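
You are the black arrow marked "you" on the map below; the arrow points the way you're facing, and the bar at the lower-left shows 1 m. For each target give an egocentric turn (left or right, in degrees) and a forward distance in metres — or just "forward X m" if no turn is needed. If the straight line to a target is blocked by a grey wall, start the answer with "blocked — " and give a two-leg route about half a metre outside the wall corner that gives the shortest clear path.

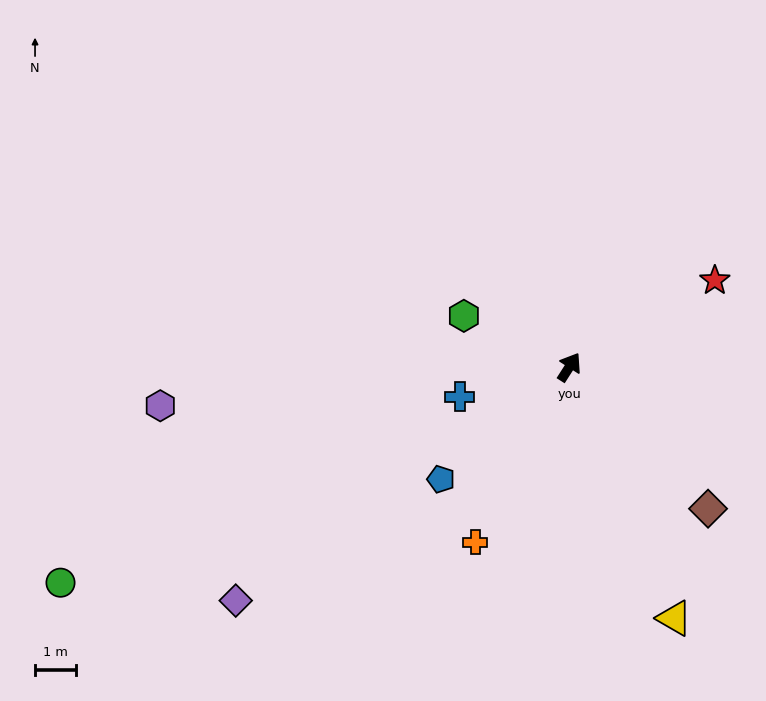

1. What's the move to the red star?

turn right 27°, forward 4.1 m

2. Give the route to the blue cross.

turn left 138°, forward 2.8 m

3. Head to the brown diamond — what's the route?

turn right 103°, forward 4.8 m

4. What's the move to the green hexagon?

turn left 97°, forward 2.8 m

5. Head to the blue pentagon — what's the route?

turn left 164°, forward 4.1 m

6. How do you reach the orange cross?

turn right 176°, forward 4.8 m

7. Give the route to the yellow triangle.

turn right 125°, forward 6.6 m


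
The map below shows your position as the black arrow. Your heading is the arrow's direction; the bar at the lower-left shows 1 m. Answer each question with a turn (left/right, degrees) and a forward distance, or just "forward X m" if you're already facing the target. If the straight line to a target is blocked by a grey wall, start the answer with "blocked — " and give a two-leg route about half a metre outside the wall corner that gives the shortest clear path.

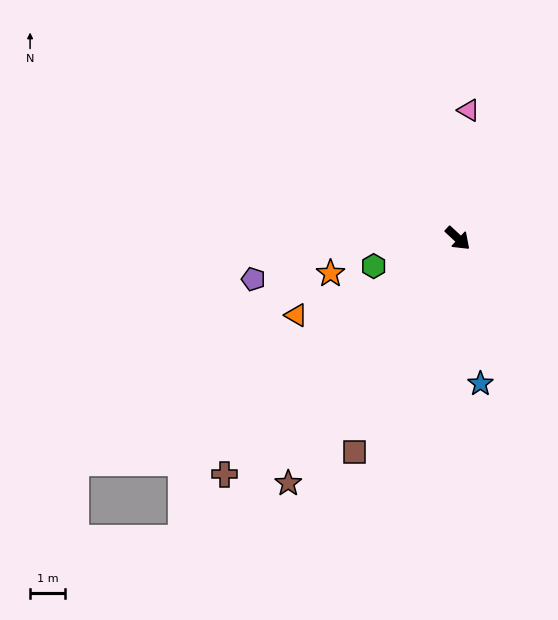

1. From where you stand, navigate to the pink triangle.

turn left 128°, forward 3.7 m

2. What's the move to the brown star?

turn right 82°, forward 8.5 m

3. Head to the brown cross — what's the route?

turn right 92°, forward 9.4 m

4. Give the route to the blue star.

turn right 38°, forward 4.2 m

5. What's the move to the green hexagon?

turn right 119°, forward 2.5 m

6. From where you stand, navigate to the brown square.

turn right 73°, forward 6.8 m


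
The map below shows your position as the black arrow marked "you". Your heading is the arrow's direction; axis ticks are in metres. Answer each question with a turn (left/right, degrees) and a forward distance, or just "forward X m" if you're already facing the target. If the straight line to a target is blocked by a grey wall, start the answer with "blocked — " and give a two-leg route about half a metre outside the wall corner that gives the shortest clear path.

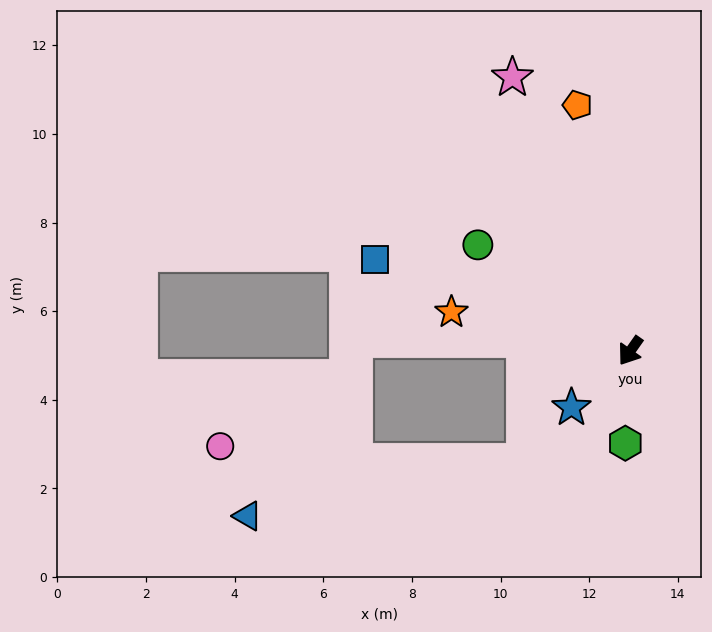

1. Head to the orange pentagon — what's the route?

turn right 133°, forward 5.7 m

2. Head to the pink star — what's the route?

turn right 122°, forward 6.7 m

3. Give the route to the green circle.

turn right 90°, forward 4.2 m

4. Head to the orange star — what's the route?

turn right 67°, forward 4.1 m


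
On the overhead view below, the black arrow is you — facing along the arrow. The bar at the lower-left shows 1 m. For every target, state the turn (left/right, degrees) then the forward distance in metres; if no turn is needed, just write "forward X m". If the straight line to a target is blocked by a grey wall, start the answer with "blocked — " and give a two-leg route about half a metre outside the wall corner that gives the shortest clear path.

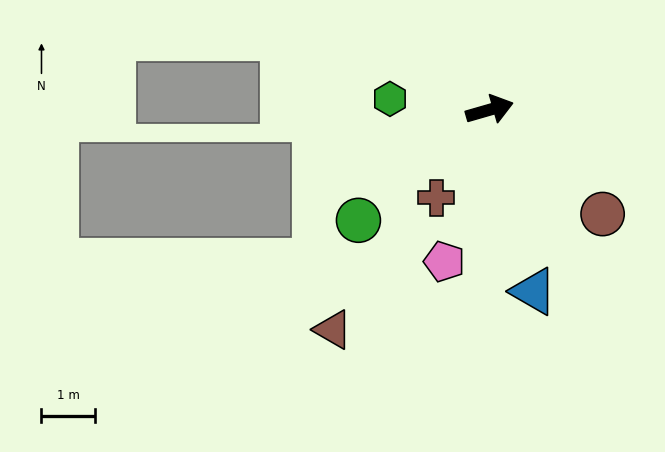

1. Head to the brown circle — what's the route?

turn right 59°, forward 2.9 m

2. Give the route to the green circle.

turn right 156°, forward 3.2 m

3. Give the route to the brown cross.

turn right 137°, forward 1.9 m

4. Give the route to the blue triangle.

turn right 92°, forward 3.5 m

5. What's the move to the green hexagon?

turn left 158°, forward 1.9 m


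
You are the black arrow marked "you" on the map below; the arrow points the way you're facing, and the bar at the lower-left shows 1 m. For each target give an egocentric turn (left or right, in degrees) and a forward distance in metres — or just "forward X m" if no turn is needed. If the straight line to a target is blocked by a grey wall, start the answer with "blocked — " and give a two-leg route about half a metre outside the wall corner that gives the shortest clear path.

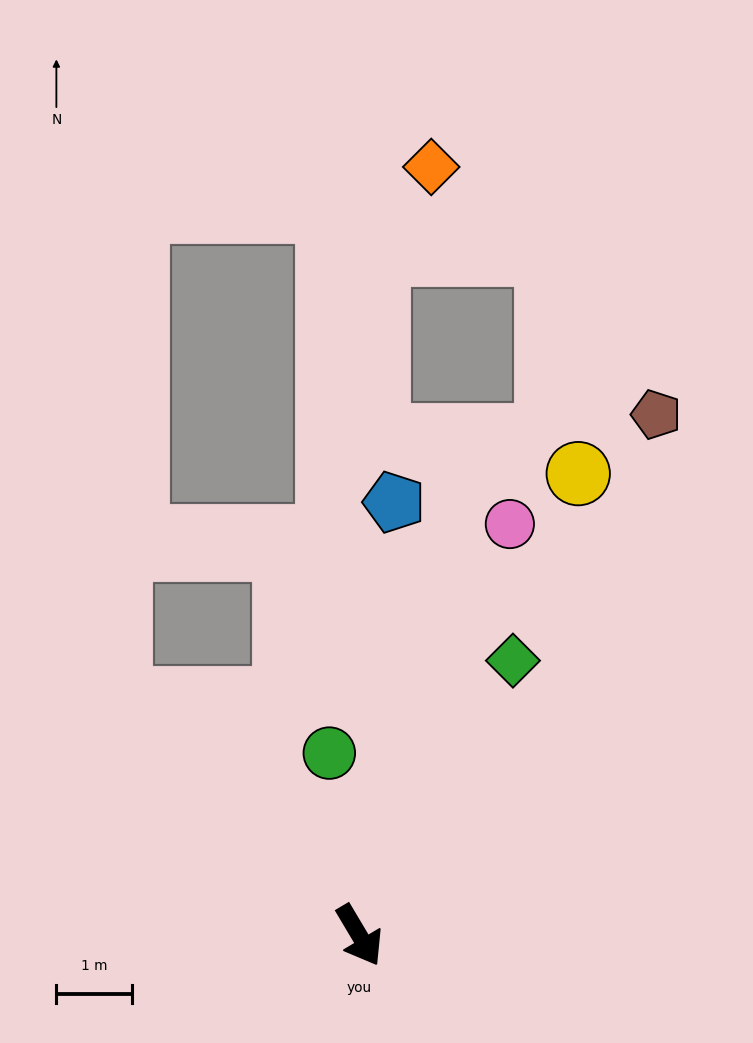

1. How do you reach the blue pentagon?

turn left 145°, forward 5.8 m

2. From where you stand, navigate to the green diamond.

turn left 120°, forward 4.2 m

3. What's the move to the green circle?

turn left 159°, forward 2.4 m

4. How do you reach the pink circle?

turn left 129°, forward 5.8 m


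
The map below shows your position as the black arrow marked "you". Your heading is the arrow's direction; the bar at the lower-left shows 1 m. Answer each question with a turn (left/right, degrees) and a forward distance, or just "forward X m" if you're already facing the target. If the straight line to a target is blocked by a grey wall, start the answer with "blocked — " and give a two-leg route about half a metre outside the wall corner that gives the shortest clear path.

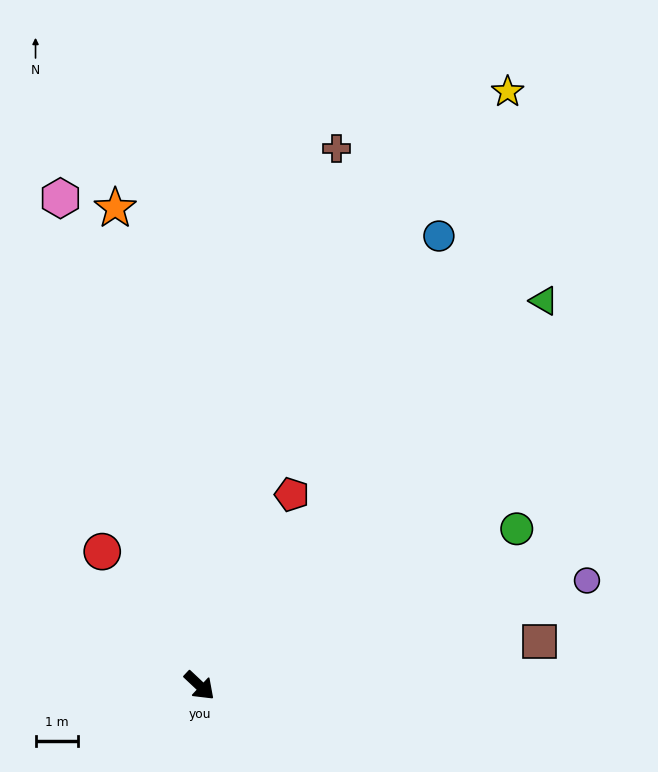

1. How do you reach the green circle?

turn left 69°, forward 8.3 m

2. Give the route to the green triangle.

turn left 91°, forward 12.1 m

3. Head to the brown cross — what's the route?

turn left 119°, forward 12.9 m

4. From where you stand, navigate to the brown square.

turn left 51°, forward 8.0 m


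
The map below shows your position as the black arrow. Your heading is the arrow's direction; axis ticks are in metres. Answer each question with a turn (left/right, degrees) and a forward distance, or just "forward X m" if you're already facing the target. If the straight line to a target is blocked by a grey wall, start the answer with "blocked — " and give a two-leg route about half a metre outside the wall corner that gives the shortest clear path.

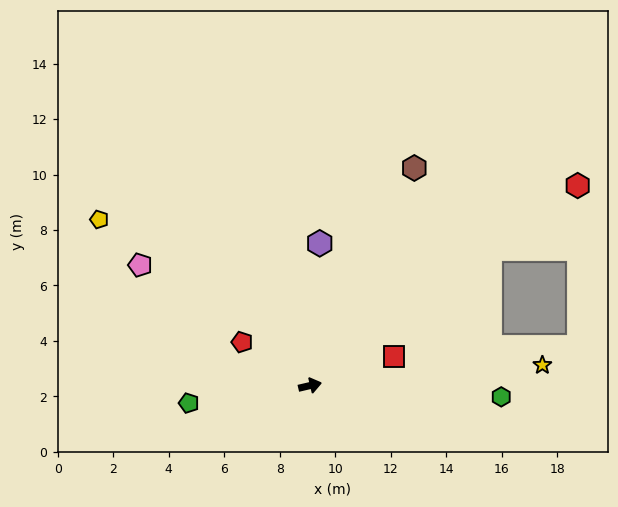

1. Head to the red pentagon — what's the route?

turn left 134°, forward 2.9 m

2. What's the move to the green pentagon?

turn left 175°, forward 4.4 m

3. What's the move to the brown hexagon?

turn left 51°, forward 8.7 m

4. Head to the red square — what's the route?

turn left 6°, forward 3.2 m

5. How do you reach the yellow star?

turn right 8°, forward 8.4 m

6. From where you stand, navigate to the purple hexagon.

turn left 73°, forward 5.1 m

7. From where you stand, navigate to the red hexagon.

turn left 24°, forward 12.0 m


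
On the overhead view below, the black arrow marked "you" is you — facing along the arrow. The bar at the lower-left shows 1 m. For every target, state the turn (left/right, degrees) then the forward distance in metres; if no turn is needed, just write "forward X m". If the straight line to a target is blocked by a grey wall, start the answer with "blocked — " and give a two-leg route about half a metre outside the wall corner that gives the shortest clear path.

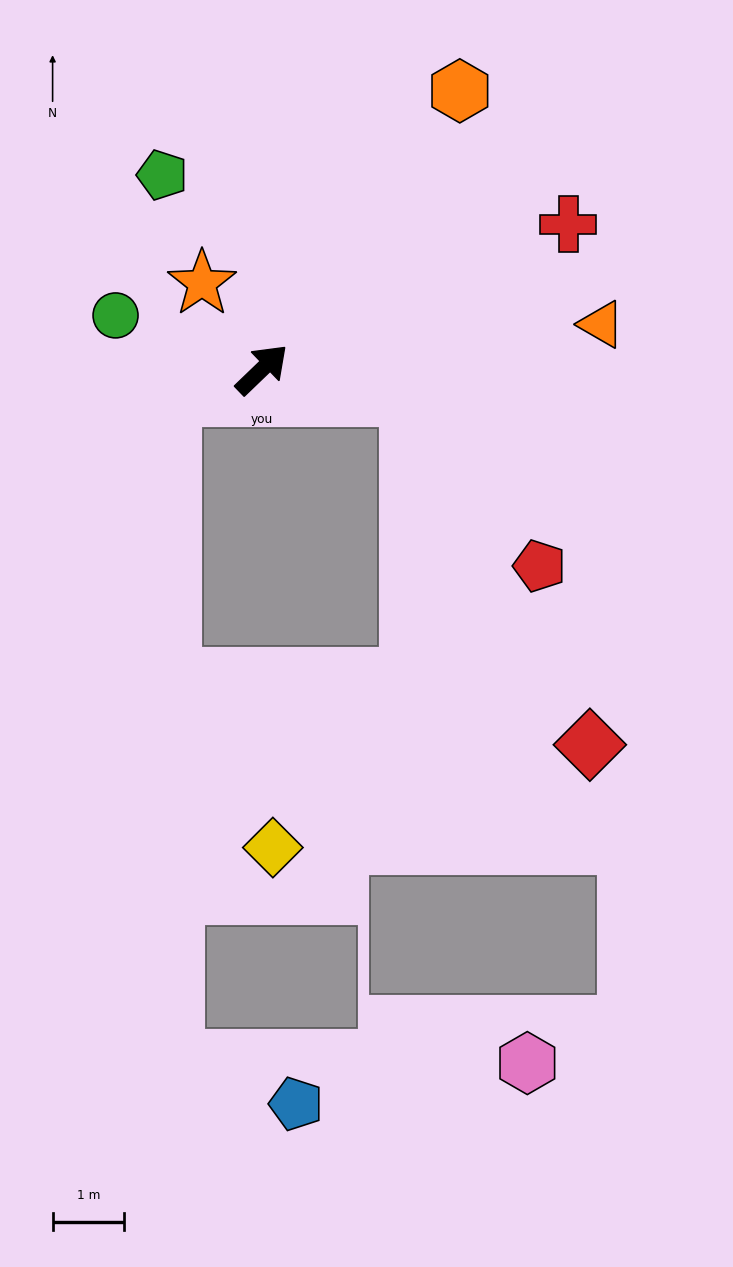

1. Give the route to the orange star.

turn left 81°, forward 1.5 m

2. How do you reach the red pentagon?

blocked — turn right 54°, forward 2.1 m, then turn right 43°, forward 3.0 m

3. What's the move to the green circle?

turn left 116°, forward 2.2 m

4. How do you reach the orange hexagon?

turn left 11°, forward 4.8 m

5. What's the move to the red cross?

turn right 19°, forward 4.7 m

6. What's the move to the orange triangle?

turn right 36°, forward 4.8 m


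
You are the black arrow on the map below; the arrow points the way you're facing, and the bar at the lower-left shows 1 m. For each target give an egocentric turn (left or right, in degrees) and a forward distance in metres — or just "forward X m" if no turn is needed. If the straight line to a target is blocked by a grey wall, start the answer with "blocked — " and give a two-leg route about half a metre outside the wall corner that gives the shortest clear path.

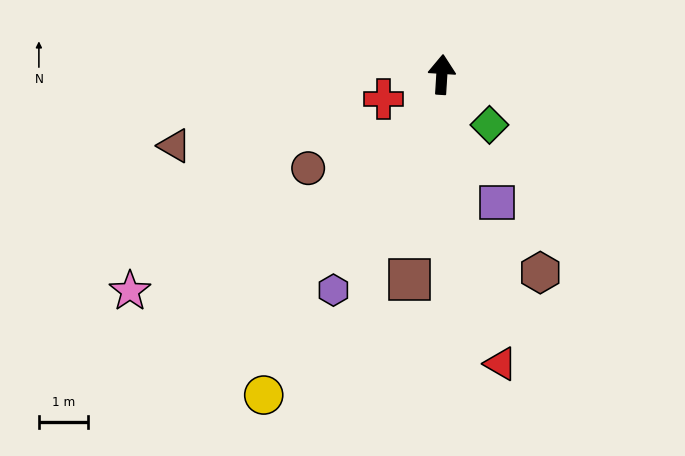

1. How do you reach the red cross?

turn left 116°, forward 1.3 m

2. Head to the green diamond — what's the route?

turn right 133°, forward 1.4 m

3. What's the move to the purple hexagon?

turn left 157°, forward 4.9 m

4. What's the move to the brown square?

turn left 175°, forward 4.2 m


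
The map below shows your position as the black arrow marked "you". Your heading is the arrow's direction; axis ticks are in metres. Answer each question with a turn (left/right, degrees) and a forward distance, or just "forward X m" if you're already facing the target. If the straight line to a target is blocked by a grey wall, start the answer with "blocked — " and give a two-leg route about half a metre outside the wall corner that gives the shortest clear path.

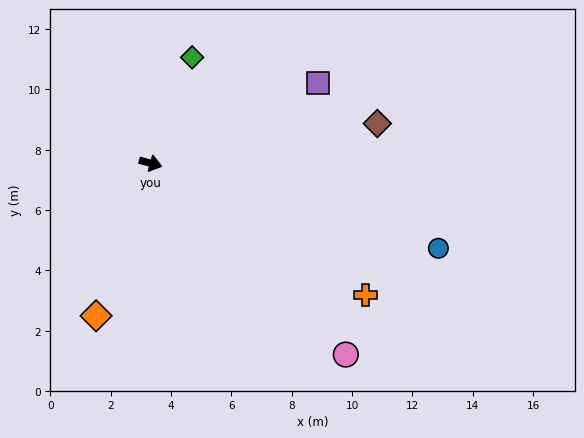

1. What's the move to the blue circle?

forward 9.9 m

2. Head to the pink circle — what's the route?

turn right 29°, forward 9.1 m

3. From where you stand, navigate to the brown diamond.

turn left 25°, forward 7.6 m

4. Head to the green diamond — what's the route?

turn left 84°, forward 3.8 m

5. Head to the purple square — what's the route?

turn left 41°, forward 6.1 m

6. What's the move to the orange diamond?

turn right 94°, forward 5.4 m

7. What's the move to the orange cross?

turn right 16°, forward 8.4 m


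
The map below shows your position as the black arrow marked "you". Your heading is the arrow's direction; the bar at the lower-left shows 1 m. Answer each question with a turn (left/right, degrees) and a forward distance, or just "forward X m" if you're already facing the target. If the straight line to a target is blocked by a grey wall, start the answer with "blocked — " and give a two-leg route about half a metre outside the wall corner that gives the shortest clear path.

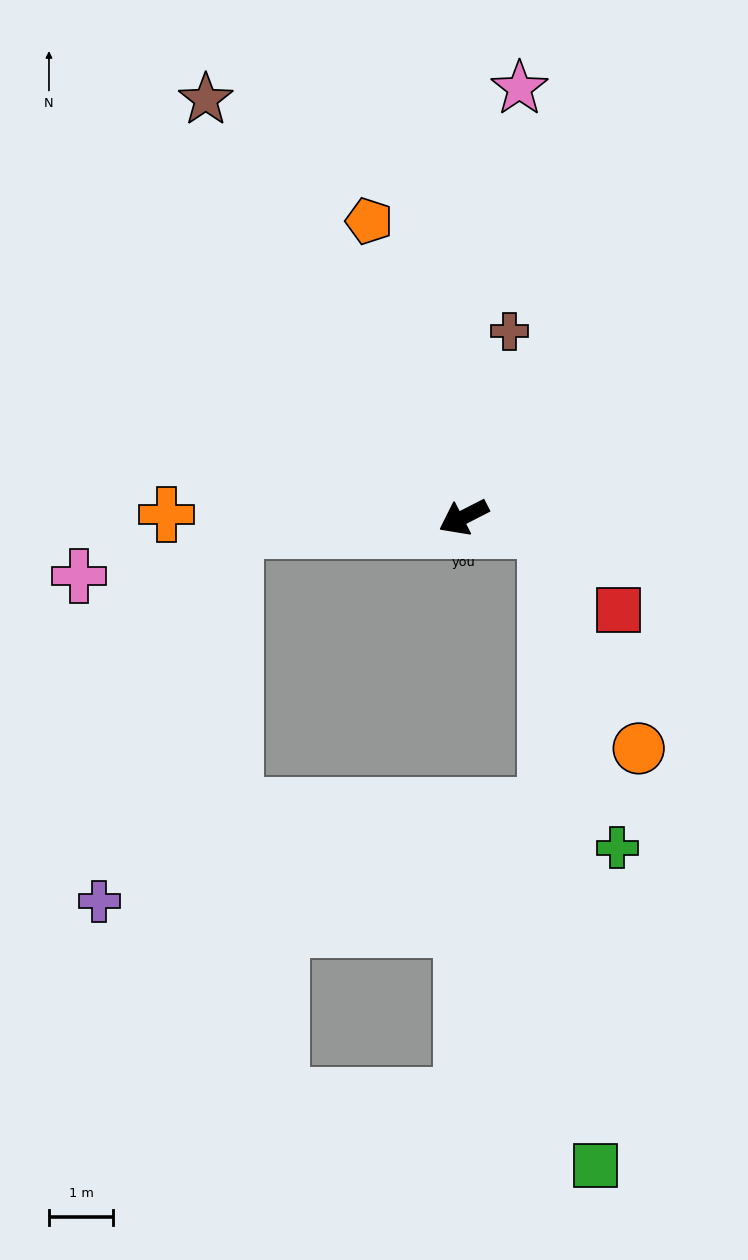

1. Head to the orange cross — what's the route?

turn right 28°, forward 4.6 m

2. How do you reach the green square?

blocked — turn left 143°, forward 1.3 m, then turn right 76°, forward 9.9 m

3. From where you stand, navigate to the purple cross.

blocked — turn right 24°, forward 3.5 m, then turn left 67°, forward 6.1 m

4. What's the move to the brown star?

turn right 85°, forward 7.6 m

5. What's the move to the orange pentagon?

turn right 99°, forward 4.8 m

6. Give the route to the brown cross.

turn right 131°, forward 3.0 m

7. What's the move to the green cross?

blocked — turn left 143°, forward 1.3 m, then turn right 67°, forward 5.0 m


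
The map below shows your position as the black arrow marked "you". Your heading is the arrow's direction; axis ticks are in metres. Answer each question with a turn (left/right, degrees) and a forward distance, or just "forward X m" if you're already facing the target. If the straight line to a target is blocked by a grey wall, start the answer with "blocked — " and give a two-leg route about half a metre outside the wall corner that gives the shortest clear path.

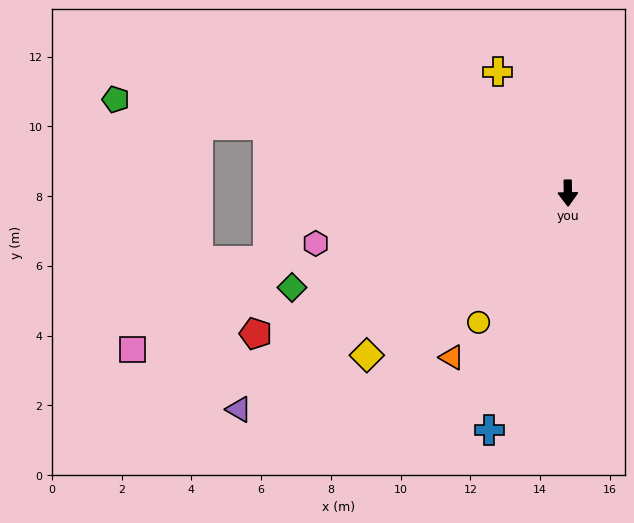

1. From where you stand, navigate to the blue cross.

turn right 19°, forward 7.2 m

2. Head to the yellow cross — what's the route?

turn right 151°, forward 4.0 m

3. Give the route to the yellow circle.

turn right 36°, forward 4.5 m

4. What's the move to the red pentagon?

turn right 67°, forward 9.8 m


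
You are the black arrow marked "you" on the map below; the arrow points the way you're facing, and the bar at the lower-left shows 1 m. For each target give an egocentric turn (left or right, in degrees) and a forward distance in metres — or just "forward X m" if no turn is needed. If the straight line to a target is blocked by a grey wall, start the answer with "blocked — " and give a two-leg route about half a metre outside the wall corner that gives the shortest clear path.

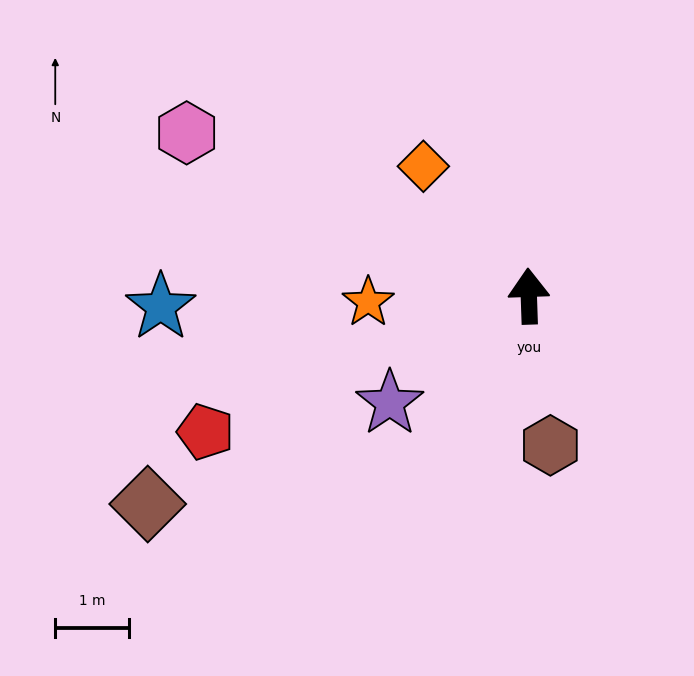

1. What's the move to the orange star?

turn left 90°, forward 2.2 m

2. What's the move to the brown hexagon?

turn right 174°, forward 2.0 m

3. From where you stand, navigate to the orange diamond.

turn left 37°, forward 2.3 m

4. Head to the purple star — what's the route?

turn left 126°, forward 2.4 m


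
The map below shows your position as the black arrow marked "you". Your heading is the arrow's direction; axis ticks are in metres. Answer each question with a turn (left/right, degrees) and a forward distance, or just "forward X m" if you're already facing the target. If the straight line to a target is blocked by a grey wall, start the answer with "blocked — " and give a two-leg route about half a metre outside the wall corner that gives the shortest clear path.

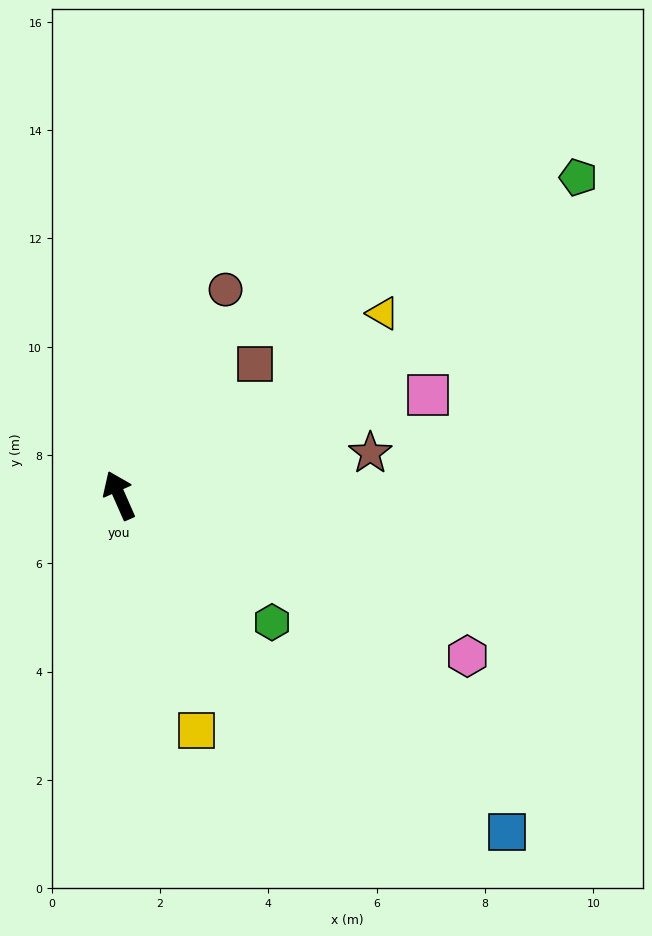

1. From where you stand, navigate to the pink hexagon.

turn right 139°, forward 7.1 m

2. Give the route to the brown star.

turn right 104°, forward 4.7 m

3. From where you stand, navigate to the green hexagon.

turn right 153°, forward 3.7 m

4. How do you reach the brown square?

turn right 70°, forward 3.5 m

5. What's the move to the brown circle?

turn right 51°, forward 4.3 m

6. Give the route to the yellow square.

turn left 174°, forward 4.6 m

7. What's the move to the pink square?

turn right 96°, forward 6.0 m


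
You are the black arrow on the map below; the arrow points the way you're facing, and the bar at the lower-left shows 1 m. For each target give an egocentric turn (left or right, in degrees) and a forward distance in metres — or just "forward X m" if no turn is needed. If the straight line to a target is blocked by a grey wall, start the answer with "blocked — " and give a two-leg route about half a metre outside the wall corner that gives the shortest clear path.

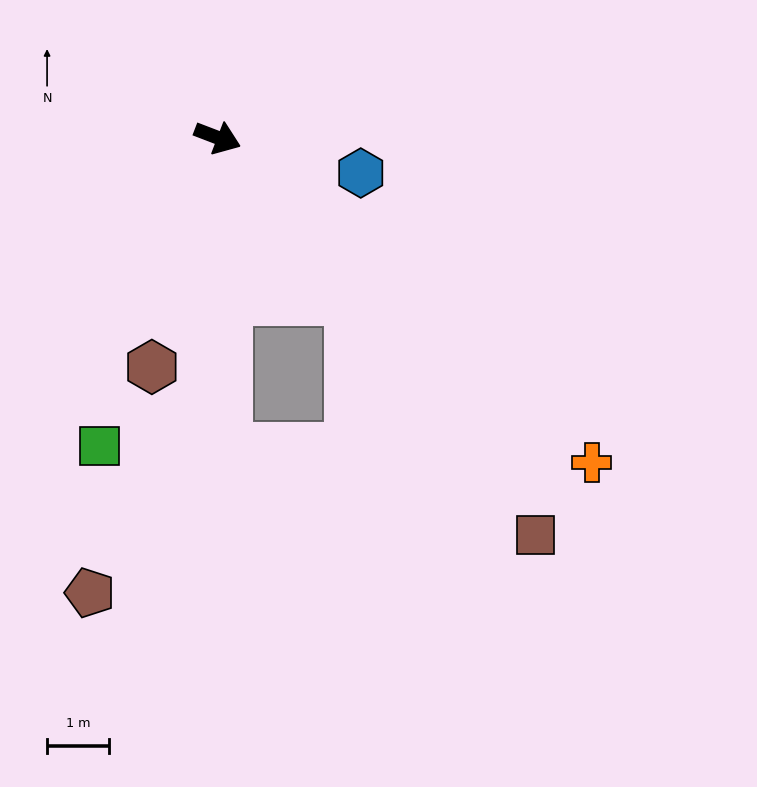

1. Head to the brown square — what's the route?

turn right 30°, forward 8.3 m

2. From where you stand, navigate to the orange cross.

turn right 20°, forward 8.1 m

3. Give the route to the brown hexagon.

turn right 85°, forward 3.9 m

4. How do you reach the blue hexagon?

turn left 7°, forward 2.4 m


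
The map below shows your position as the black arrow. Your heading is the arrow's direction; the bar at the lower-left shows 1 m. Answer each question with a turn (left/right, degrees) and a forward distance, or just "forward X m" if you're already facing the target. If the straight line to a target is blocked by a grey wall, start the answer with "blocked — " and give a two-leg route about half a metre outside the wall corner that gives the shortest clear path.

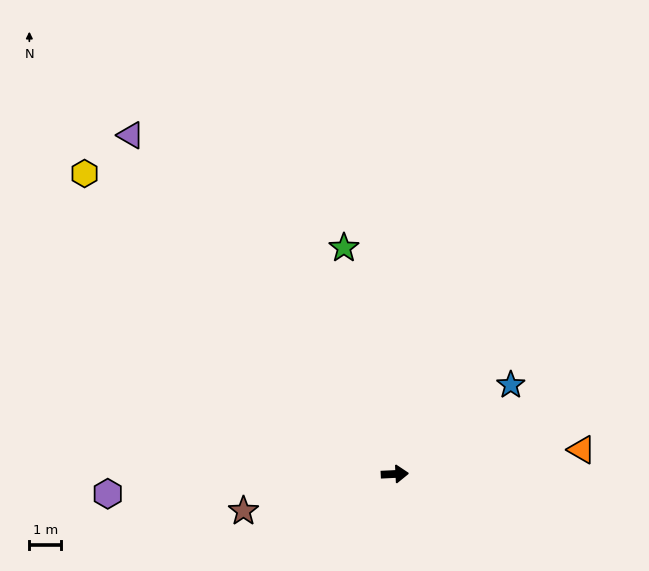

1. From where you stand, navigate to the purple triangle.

turn left 125°, forward 13.6 m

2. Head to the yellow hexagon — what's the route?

turn left 133°, forward 13.7 m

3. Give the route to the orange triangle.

turn left 5°, forward 6.0 m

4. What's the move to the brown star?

turn right 169°, forward 4.9 m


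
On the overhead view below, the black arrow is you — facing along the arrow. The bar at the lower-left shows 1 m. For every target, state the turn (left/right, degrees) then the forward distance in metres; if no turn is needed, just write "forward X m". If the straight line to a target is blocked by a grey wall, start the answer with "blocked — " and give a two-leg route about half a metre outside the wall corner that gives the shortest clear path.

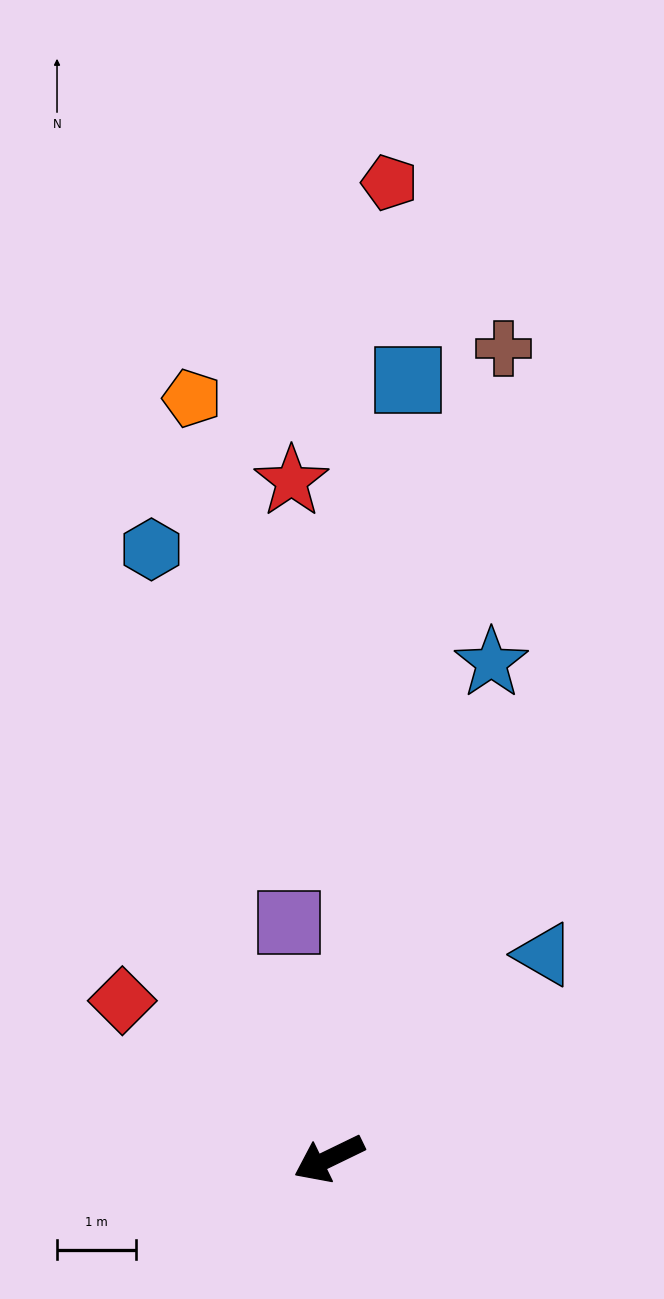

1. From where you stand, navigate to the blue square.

turn right 122°, forward 9.9 m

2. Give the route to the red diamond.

turn right 63°, forward 3.3 m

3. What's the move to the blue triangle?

turn right 162°, forward 3.7 m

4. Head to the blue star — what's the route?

turn right 134°, forward 6.6 m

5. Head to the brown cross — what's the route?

turn right 128°, forward 10.4 m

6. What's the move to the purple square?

turn right 106°, forward 3.0 m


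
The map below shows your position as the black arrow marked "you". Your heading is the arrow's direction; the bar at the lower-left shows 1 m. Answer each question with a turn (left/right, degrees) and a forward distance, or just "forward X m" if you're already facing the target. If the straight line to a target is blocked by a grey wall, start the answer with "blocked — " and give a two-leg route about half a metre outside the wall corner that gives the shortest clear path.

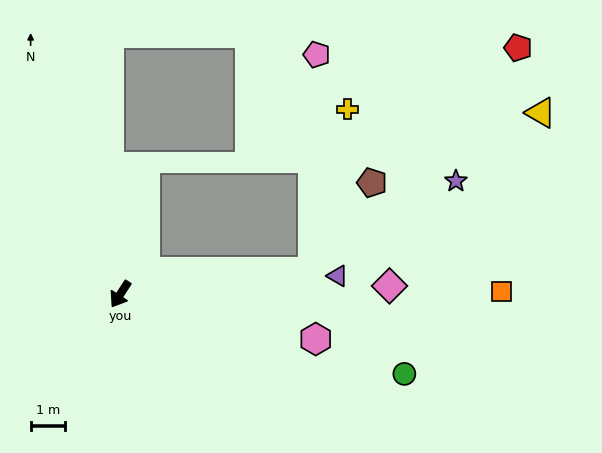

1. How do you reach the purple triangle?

turn left 128°, forward 6.4 m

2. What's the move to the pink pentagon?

blocked — turn left 130°, forward 5.7 m, then turn left 82°, forward 6.3 m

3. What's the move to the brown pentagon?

blocked — turn left 130°, forward 5.7 m, then turn left 49°, forward 3.1 m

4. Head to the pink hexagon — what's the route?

turn left 110°, forward 5.9 m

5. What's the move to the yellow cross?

blocked — turn left 130°, forward 5.7 m, then turn left 71°, forward 4.9 m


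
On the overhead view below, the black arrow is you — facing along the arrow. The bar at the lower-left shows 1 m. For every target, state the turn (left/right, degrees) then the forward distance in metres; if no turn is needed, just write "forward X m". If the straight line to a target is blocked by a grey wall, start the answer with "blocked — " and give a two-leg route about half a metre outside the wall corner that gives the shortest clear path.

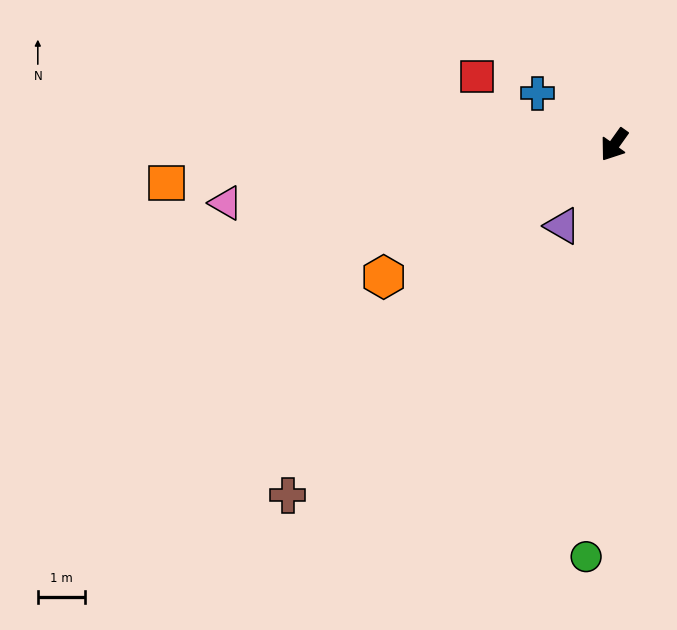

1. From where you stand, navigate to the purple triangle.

turn left 3°, forward 2.0 m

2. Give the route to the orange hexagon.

turn right 25°, forward 5.6 m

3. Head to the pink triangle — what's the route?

turn right 46°, forward 8.3 m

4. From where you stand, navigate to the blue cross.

turn right 89°, forward 2.0 m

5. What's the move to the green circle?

turn left 32°, forward 8.7 m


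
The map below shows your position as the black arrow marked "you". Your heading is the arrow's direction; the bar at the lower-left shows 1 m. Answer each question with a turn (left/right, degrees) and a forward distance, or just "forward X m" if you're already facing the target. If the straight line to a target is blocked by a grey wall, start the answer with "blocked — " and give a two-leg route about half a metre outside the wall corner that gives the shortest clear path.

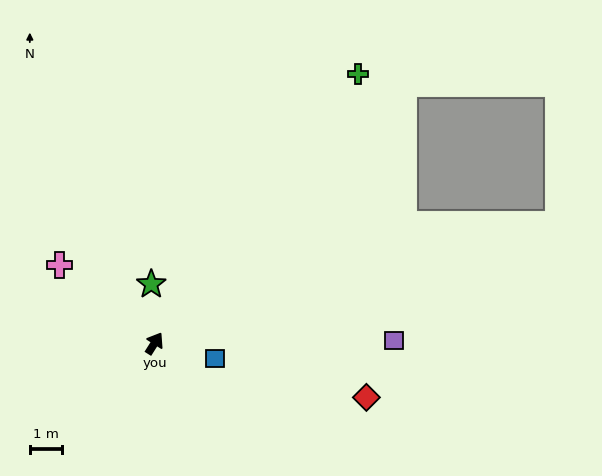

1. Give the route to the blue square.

turn right 72°, forward 2.0 m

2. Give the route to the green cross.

turn right 5°, forward 10.6 m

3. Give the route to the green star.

turn left 35°, forward 1.9 m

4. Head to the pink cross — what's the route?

turn left 83°, forward 3.9 m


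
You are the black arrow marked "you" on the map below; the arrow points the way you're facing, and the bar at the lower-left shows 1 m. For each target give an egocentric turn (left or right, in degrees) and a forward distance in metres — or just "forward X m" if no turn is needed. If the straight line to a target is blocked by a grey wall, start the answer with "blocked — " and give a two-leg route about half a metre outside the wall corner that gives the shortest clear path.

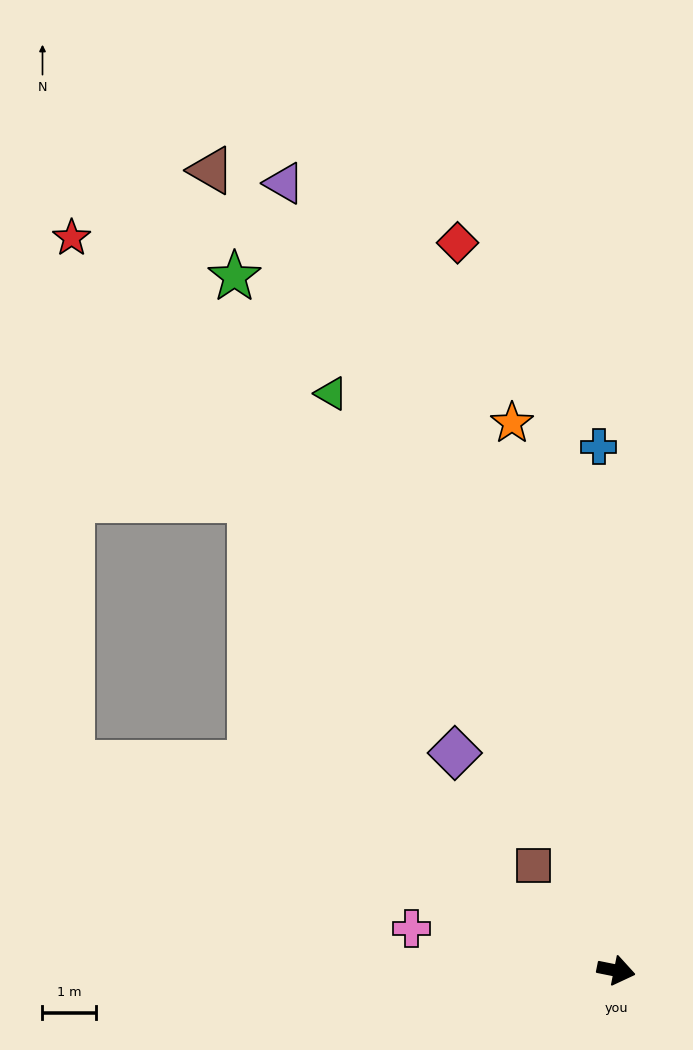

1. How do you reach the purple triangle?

turn left 124°, forward 15.8 m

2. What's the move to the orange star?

turn left 112°, forward 10.3 m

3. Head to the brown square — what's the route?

turn left 139°, forward 2.5 m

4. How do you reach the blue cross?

turn left 103°, forward 9.7 m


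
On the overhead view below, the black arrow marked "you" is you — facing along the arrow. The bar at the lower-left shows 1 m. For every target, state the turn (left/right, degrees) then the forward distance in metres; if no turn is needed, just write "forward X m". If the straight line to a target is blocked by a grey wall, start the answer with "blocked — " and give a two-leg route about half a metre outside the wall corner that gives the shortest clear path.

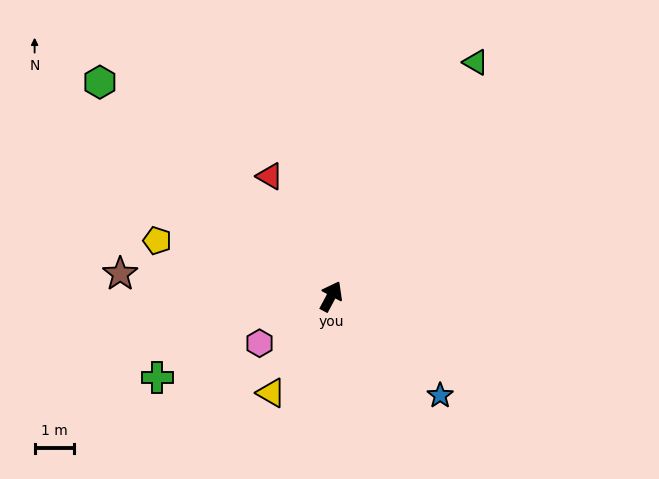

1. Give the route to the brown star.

turn left 112°, forward 5.4 m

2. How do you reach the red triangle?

turn left 55°, forward 3.4 m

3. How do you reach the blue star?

turn right 104°, forward 3.8 m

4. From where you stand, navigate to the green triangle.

turn right 4°, forward 7.0 m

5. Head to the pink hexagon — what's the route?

turn left 151°, forward 2.2 m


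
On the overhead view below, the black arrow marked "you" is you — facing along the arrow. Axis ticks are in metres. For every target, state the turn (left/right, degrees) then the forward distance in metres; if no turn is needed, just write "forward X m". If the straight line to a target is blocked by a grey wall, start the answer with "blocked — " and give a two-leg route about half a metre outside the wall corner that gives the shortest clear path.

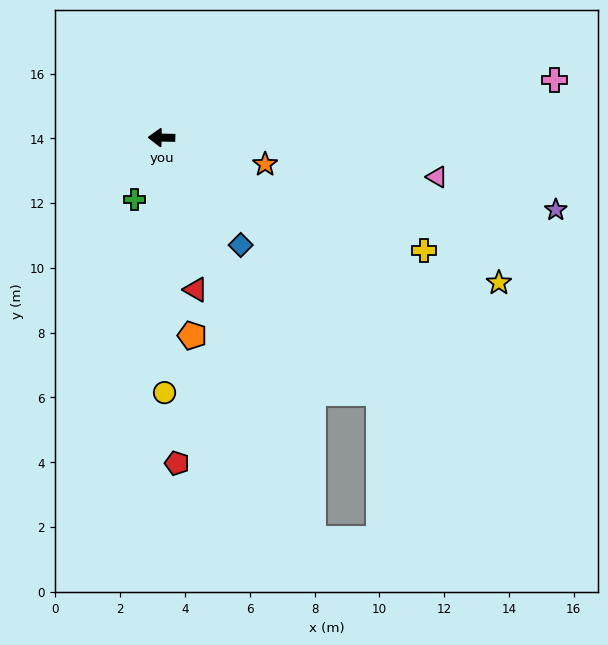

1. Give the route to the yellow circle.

turn left 92°, forward 7.9 m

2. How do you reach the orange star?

turn left 167°, forward 3.3 m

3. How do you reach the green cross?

turn left 67°, forward 2.1 m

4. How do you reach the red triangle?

turn left 104°, forward 4.8 m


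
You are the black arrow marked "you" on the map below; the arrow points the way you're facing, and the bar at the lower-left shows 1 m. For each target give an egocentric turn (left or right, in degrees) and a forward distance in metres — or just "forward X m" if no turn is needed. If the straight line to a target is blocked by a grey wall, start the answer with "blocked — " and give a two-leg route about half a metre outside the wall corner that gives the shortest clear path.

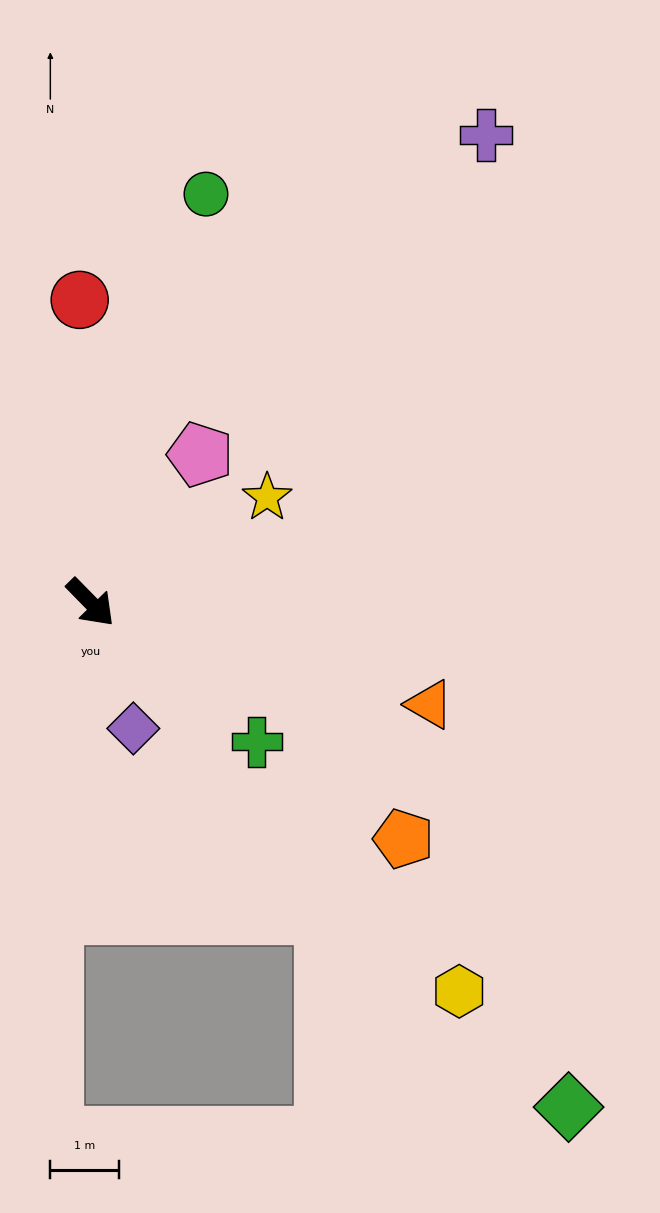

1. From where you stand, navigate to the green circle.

turn left 120°, forward 6.1 m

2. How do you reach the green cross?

turn left 6°, forward 3.1 m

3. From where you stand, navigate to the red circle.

turn left 138°, forward 4.4 m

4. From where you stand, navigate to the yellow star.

turn left 76°, forward 3.0 m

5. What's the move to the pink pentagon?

turn left 99°, forward 2.7 m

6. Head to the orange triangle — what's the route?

turn left 29°, forward 5.1 m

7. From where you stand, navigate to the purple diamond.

turn right 26°, forward 1.9 m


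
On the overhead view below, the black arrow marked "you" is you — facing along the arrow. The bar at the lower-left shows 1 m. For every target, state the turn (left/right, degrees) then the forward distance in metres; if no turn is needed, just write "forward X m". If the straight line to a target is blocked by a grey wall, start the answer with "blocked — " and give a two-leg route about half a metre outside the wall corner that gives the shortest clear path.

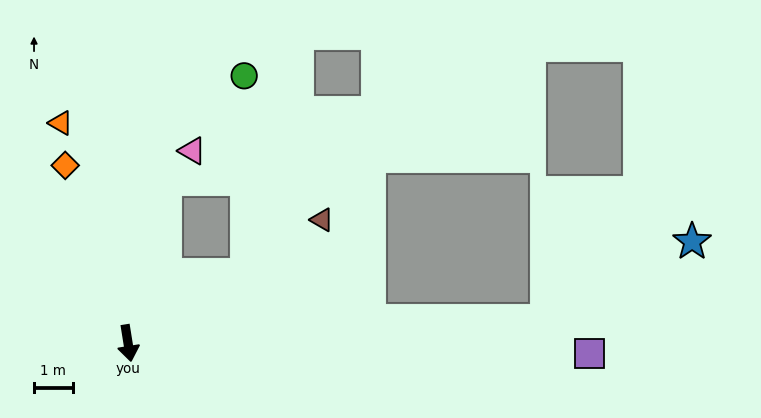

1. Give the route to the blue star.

blocked — turn left 84°, forward 10.8 m, then turn left 25°, forward 4.3 m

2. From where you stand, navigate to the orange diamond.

turn right 170°, forward 4.9 m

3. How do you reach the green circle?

blocked — turn left 111°, forward 3.5 m, then turn left 61°, forward 5.1 m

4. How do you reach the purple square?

turn left 80°, forward 11.9 m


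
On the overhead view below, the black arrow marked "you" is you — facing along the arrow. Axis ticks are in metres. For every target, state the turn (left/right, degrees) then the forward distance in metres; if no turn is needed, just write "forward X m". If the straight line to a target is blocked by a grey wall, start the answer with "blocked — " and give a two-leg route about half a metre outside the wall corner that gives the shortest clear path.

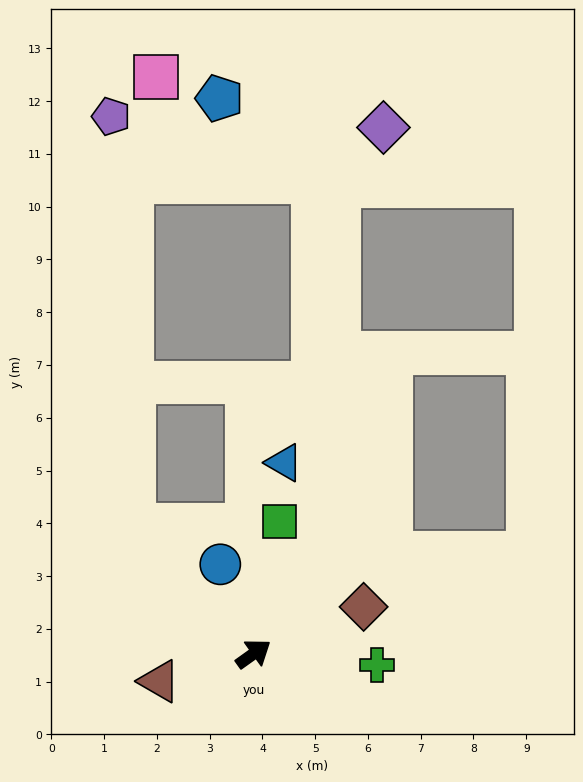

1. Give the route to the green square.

turn left 43°, forward 2.6 m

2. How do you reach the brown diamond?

turn right 12°, forward 2.3 m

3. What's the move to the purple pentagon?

blocked — turn left 98°, forward 3.3 m, then turn right 40°, forward 7.8 m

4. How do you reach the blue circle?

turn left 75°, forward 1.8 m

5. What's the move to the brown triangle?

turn left 161°, forward 1.9 m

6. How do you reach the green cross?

turn right 41°, forward 2.4 m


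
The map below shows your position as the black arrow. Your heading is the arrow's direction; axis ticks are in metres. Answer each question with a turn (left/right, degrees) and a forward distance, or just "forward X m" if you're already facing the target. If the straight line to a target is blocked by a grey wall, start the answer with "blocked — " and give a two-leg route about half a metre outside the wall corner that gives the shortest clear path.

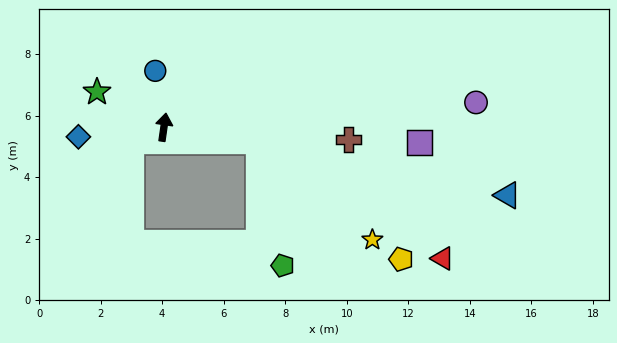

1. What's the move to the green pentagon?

blocked — turn right 90°, forward 3.1 m, then turn right 71°, forward 4.1 m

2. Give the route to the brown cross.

turn right 86°, forward 6.0 m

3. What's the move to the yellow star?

blocked — turn right 90°, forward 3.1 m, then turn right 33°, forward 4.9 m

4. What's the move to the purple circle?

turn right 77°, forward 10.2 m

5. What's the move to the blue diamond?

turn left 105°, forward 2.8 m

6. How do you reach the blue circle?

turn left 17°, forward 1.8 m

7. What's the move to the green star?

turn left 70°, forward 2.5 m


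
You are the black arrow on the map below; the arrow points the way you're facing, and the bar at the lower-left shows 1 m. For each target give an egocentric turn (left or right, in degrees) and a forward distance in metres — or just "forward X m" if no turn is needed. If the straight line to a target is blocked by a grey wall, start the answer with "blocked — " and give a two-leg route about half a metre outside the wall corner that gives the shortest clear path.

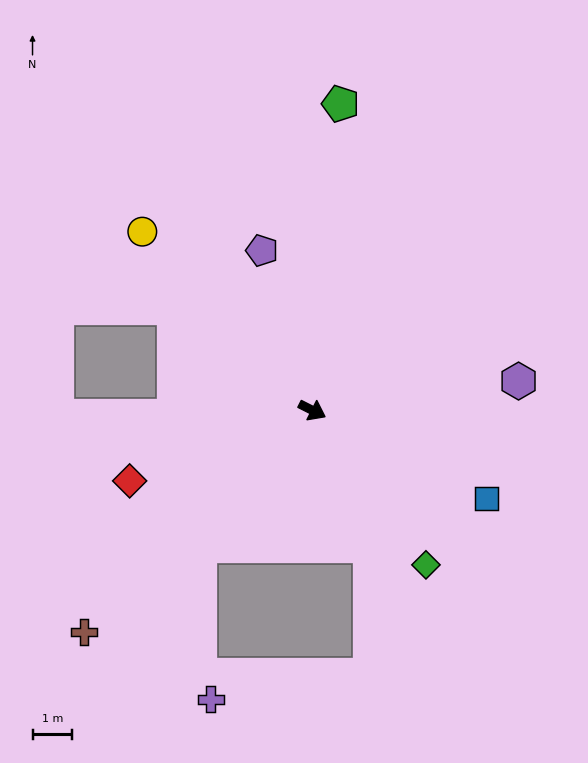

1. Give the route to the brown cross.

turn right 109°, forward 8.1 m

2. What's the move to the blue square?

forward 5.0 m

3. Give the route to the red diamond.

turn right 132°, forward 5.0 m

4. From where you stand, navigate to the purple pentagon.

turn left 134°, forward 4.3 m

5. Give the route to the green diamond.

turn right 27°, forward 4.9 m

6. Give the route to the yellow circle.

turn left 160°, forward 6.3 m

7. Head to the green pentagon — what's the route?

turn left 112°, forward 7.8 m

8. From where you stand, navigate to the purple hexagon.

turn left 35°, forward 5.3 m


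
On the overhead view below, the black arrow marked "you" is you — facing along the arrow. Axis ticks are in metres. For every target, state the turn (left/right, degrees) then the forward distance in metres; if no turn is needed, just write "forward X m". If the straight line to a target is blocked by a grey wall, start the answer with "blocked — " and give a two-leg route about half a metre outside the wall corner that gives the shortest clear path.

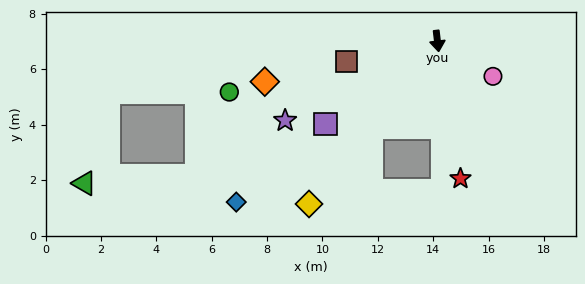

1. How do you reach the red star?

turn left 3°, forward 5.0 m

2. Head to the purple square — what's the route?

turn right 60°, forward 5.0 m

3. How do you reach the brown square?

turn right 84°, forward 3.4 m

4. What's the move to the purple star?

turn right 69°, forward 6.2 m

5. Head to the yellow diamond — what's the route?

turn right 45°, forward 7.5 m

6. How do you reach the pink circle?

turn left 51°, forward 2.4 m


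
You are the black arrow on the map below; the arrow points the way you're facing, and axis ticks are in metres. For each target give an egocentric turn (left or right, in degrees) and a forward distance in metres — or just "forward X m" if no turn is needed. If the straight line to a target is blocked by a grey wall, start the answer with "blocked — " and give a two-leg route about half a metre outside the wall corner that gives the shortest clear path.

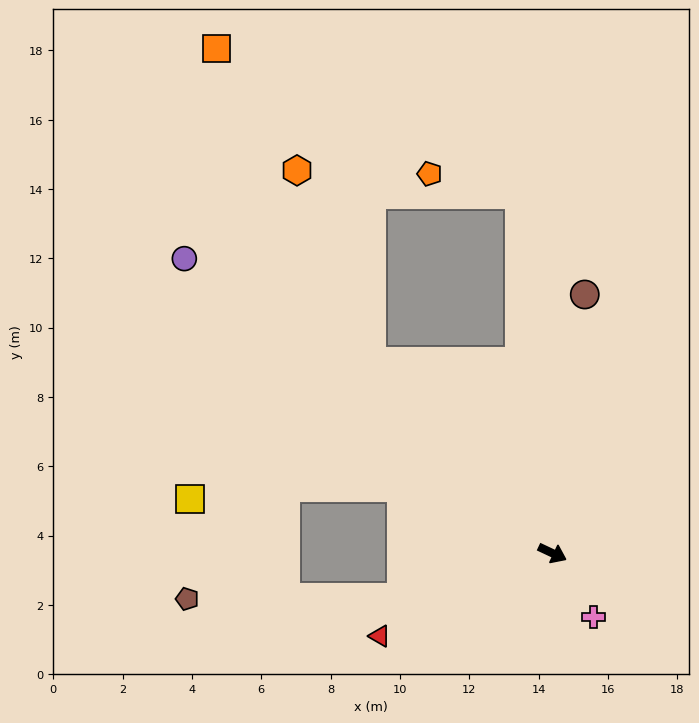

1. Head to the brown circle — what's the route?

turn left 108°, forward 7.5 m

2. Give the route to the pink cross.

turn right 32°, forward 2.2 m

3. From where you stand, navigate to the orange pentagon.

blocked — turn left 120°, forward 10.4 m, then turn left 72°, forward 2.7 m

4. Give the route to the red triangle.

turn right 129°, forward 5.5 m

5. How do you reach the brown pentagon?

blocked — turn right 138°, forward 4.5 m, then turn right 16°, forward 6.2 m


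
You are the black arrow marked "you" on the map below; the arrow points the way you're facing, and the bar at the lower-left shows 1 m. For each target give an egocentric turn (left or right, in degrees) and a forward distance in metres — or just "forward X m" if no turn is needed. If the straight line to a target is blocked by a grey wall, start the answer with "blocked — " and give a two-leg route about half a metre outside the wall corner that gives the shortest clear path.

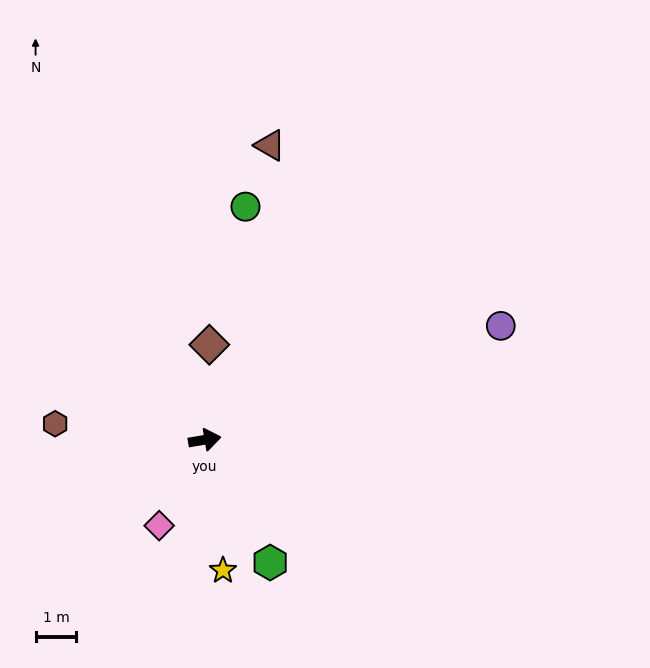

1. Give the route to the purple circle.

turn left 12°, forward 7.8 m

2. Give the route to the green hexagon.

turn right 71°, forward 3.4 m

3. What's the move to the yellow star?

turn right 92°, forward 3.2 m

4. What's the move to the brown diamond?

turn left 78°, forward 2.3 m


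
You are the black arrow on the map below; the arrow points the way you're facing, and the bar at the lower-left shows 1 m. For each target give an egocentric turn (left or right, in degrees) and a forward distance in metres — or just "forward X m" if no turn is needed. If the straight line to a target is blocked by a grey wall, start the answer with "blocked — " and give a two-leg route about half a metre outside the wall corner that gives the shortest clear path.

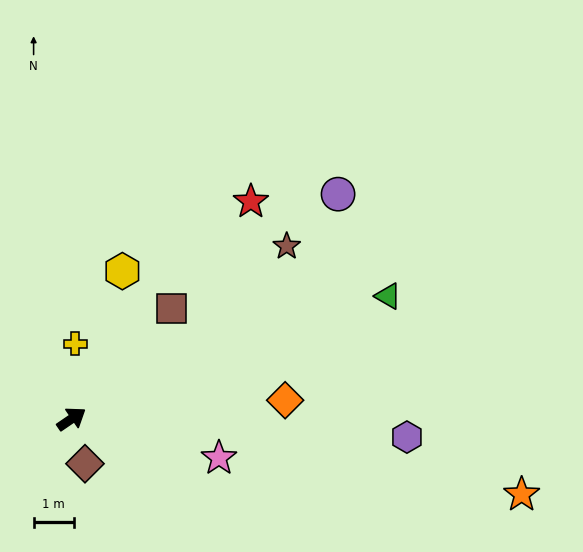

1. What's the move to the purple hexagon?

turn right 37°, forward 8.3 m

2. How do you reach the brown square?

turn left 13°, forward 3.7 m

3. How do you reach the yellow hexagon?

turn left 37°, forward 3.9 m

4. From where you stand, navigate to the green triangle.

turn right 13°, forward 8.4 m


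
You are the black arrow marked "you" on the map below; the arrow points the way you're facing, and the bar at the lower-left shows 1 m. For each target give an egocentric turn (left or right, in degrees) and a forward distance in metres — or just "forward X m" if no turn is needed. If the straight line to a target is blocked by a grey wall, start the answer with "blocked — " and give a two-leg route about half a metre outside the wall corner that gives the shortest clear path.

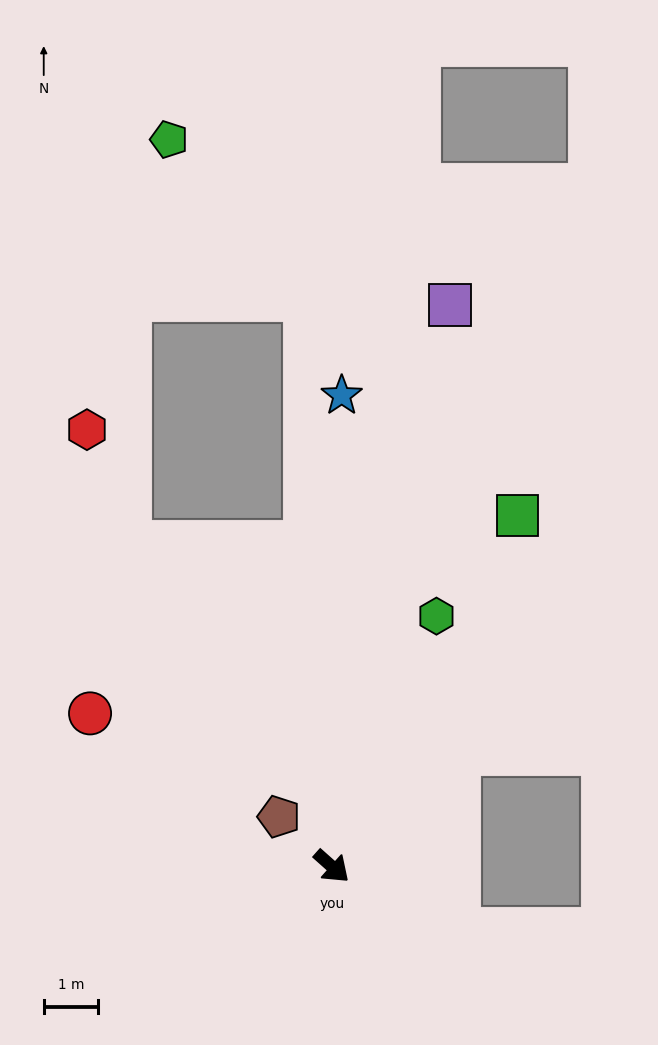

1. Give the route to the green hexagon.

turn left 109°, forward 5.0 m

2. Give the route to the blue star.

turn left 130°, forward 8.6 m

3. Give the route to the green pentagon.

blocked — turn left 134°, forward 10.4 m, then turn left 39°, forward 3.8 m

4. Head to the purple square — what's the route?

turn left 120°, forward 10.5 m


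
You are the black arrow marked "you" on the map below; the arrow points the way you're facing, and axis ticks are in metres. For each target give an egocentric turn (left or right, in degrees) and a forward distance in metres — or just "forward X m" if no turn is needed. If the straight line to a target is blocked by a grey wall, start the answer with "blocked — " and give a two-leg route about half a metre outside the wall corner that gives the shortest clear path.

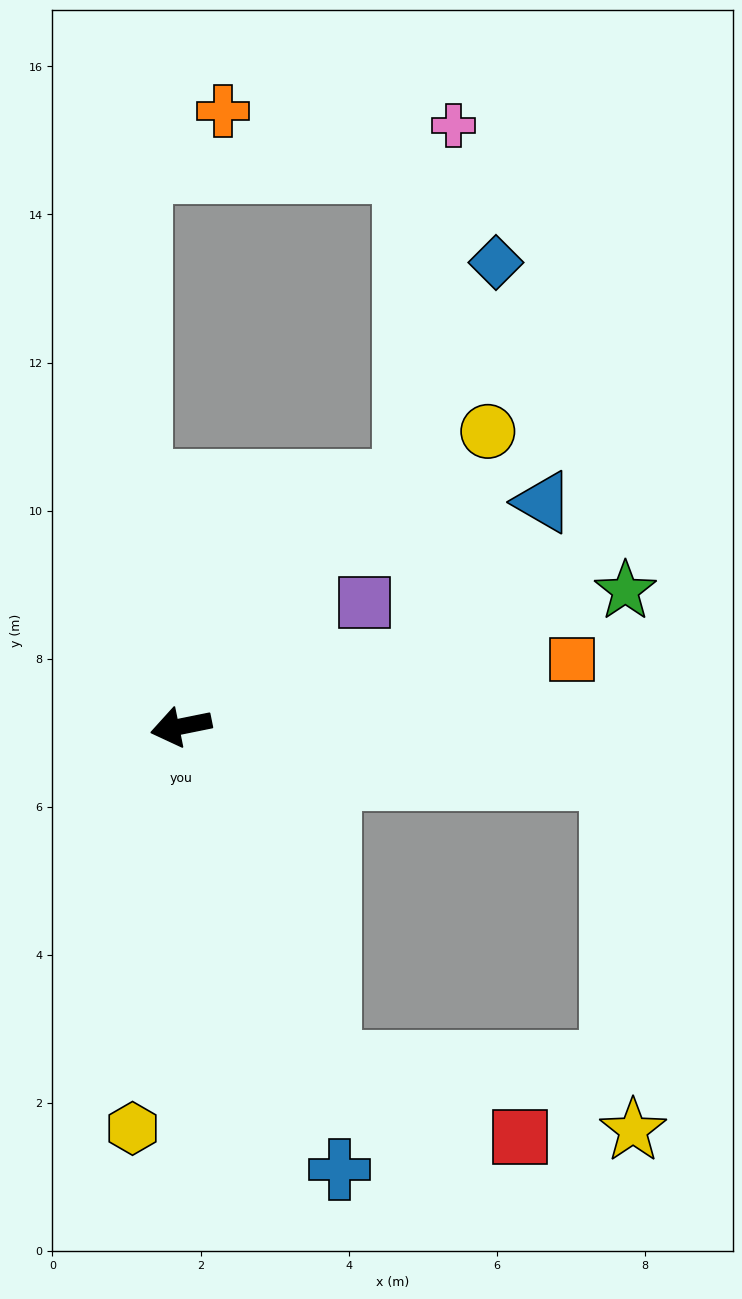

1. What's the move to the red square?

blocked — turn left 102°, forward 5.0 m, then turn left 45°, forward 2.8 m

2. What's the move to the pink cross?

blocked — turn right 144°, forward 4.5 m, then turn left 35°, forward 4.9 m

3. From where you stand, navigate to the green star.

turn right 174°, forward 6.3 m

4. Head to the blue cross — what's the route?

turn left 98°, forward 6.4 m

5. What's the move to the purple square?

turn right 157°, forward 3.0 m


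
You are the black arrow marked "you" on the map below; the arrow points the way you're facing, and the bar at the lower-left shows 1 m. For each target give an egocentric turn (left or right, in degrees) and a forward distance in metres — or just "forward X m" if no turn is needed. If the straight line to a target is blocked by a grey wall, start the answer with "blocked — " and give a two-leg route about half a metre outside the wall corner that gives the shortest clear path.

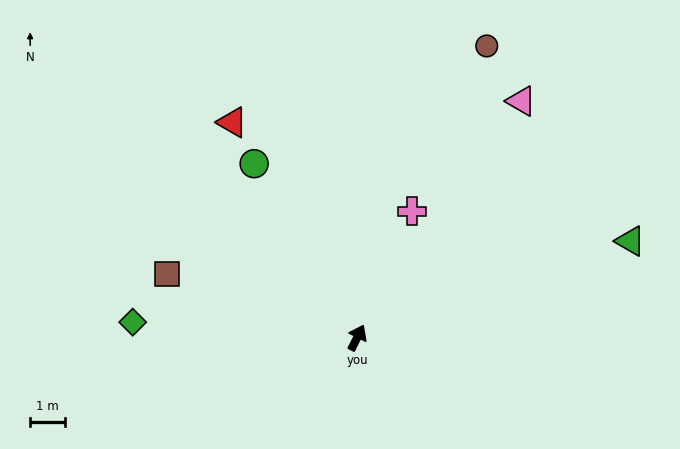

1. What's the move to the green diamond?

turn left 112°, forward 6.5 m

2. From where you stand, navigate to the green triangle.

turn right 44°, forward 8.4 m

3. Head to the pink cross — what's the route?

turn left 3°, forward 4.0 m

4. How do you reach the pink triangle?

turn right 8°, forward 8.3 m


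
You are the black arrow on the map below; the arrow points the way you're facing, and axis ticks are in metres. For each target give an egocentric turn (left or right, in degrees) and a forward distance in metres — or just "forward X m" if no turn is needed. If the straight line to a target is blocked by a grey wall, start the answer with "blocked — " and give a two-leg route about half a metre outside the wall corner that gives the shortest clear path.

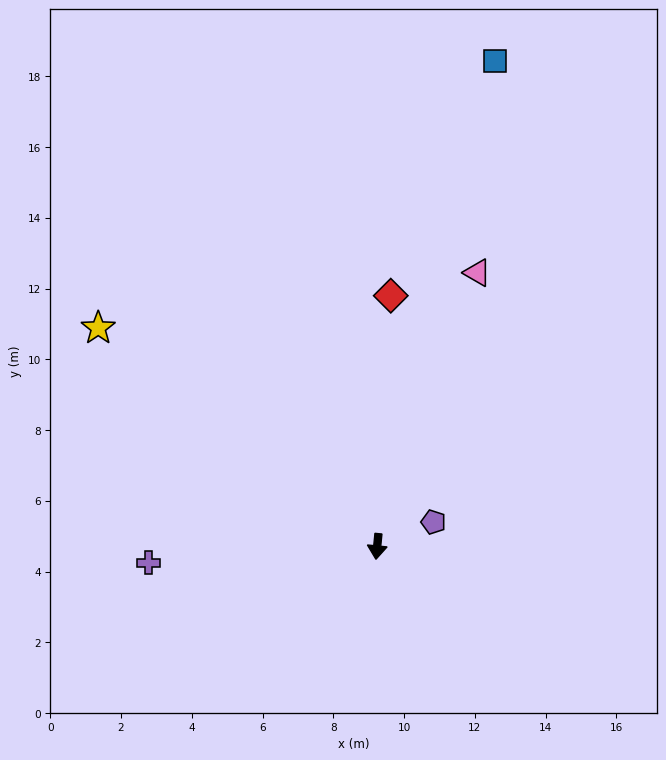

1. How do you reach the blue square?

turn left 172°, forward 14.1 m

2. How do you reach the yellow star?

turn right 122°, forward 10.0 m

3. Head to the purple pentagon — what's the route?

turn left 119°, forward 1.7 m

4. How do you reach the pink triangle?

turn left 165°, forward 8.2 m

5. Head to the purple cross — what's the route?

turn right 80°, forward 6.5 m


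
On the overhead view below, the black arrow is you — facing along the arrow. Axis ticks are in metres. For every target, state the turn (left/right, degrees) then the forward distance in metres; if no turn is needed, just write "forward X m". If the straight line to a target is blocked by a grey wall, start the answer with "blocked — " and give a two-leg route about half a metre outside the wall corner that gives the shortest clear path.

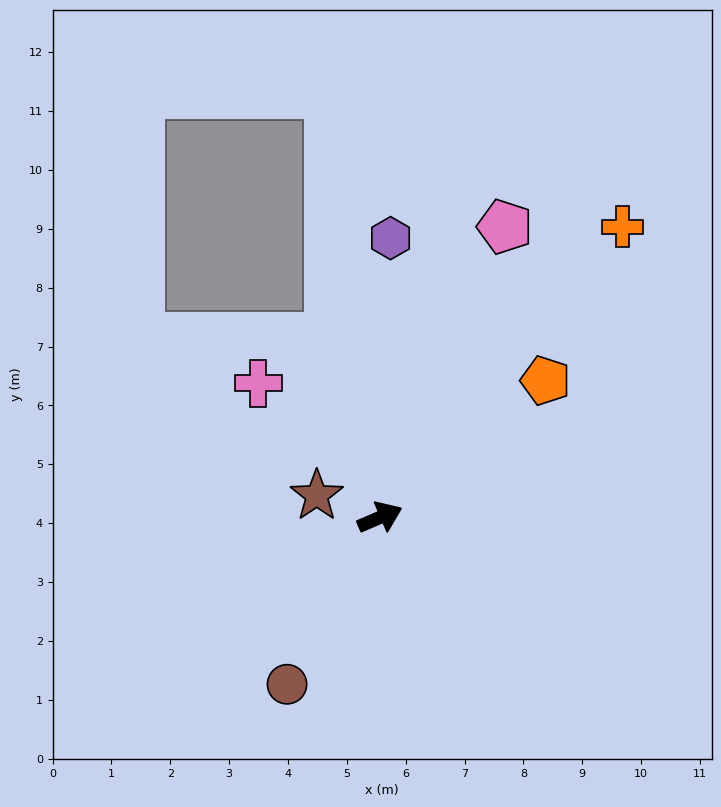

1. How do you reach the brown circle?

turn right 142°, forward 3.2 m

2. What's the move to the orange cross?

turn left 27°, forward 6.4 m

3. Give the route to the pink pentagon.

turn left 44°, forward 5.4 m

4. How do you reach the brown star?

turn left 138°, forward 1.1 m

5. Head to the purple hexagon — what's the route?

turn left 65°, forward 4.7 m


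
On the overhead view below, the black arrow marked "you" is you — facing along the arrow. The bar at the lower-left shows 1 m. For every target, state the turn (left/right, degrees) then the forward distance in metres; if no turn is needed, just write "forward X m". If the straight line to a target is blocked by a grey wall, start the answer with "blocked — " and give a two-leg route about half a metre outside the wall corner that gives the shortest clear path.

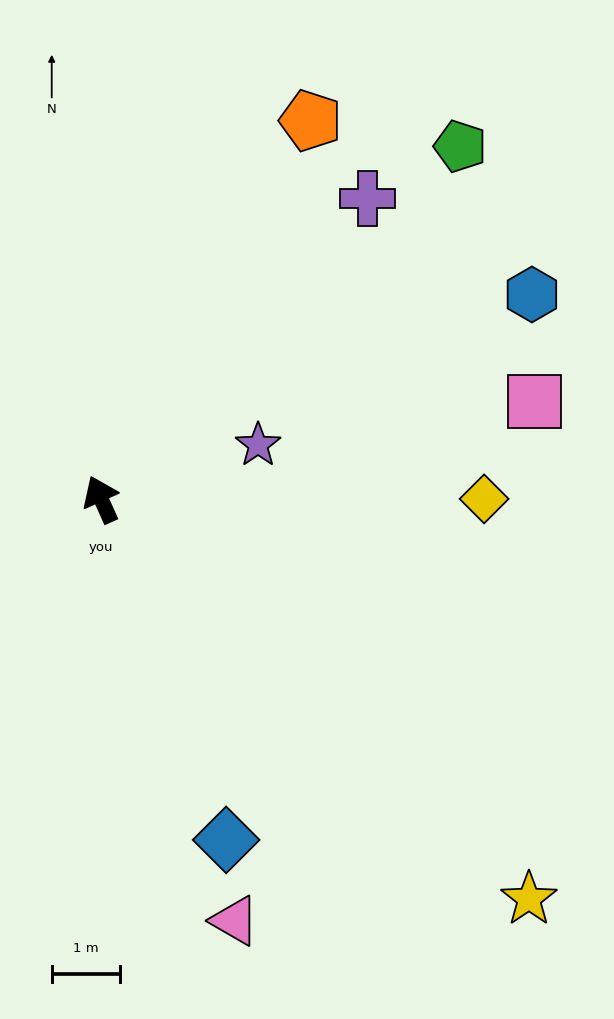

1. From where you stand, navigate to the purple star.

turn right 95°, forward 2.4 m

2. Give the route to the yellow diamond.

turn right 114°, forward 5.6 m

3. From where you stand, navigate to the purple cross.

turn right 66°, forward 5.9 m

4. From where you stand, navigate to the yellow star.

turn right 157°, forward 8.5 m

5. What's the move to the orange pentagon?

turn right 53°, forward 6.3 m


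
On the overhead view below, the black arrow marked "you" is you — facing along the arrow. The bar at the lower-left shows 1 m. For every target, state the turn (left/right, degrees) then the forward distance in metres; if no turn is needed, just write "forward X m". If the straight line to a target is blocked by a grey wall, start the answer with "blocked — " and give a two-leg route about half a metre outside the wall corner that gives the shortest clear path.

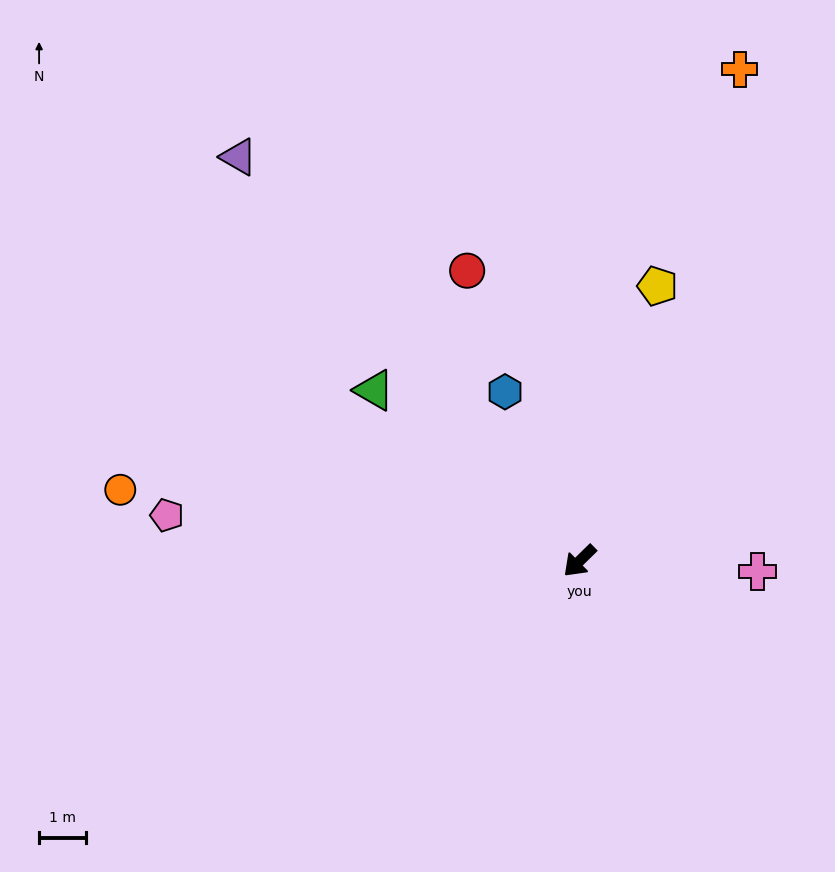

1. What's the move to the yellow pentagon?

turn right 150°, forward 6.1 m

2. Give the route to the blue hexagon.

turn right 111°, forward 4.0 m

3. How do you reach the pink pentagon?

turn right 51°, forward 8.9 m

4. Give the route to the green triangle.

turn right 84°, forward 5.7 m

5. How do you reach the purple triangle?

turn right 94°, forward 11.4 m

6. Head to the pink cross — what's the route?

turn left 132°, forward 3.8 m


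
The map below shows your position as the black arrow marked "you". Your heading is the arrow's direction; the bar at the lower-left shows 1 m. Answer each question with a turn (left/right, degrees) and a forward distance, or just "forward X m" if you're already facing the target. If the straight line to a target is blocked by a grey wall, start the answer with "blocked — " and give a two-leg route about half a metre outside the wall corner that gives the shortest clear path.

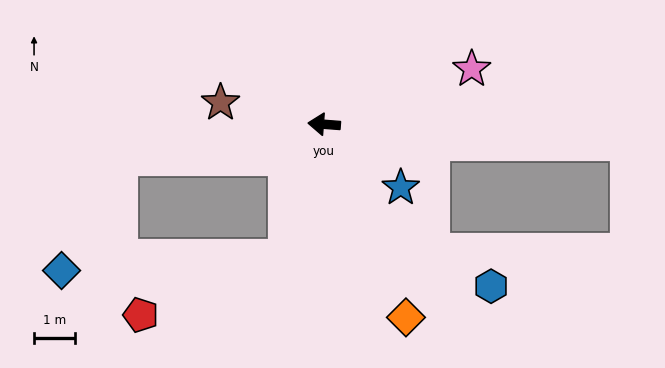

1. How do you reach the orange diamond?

turn left 117°, forward 5.1 m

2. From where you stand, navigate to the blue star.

turn left 145°, forward 2.4 m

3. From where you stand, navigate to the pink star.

turn right 155°, forward 3.9 m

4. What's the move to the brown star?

turn right 7°, forward 2.6 m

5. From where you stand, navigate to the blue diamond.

blocked — turn left 14°, forward 5.1 m, then turn left 53°, forward 3.1 m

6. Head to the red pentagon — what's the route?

blocked — turn left 78°, forward 3.4 m, then turn right 52°, forward 3.8 m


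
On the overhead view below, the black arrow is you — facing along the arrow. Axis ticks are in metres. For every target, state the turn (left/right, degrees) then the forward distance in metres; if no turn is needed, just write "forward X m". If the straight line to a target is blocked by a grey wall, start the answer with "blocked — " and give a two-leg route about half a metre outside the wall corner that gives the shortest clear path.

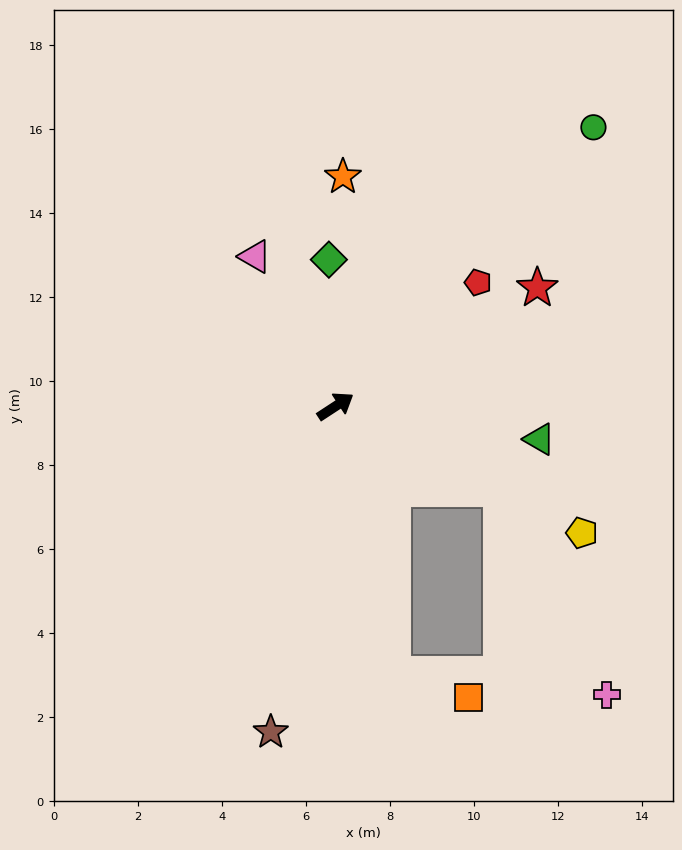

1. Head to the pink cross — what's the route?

blocked — turn right 60°, forward 4.4 m, then turn right 36°, forward 5.5 m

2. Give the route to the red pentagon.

turn left 8°, forward 4.5 m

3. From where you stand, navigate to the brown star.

turn right 134°, forward 7.9 m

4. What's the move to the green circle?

turn left 14°, forward 9.0 m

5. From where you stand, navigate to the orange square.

blocked — turn right 111°, forward 6.5 m, then turn left 61°, forward 1.9 m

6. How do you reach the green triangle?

turn right 42°, forward 4.9 m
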